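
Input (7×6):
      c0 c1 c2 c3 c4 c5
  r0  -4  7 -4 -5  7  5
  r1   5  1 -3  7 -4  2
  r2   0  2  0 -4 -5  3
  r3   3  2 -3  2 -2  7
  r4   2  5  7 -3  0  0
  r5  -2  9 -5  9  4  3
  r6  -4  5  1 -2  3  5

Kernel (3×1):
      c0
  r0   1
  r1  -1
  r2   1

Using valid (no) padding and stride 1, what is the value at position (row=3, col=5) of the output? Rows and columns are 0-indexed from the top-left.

10

The receptive field on the input at this output position is [7 / 0 / 3]. Elementwise product with the kernel and sum: 7·1 + 0·-1 + 3·1.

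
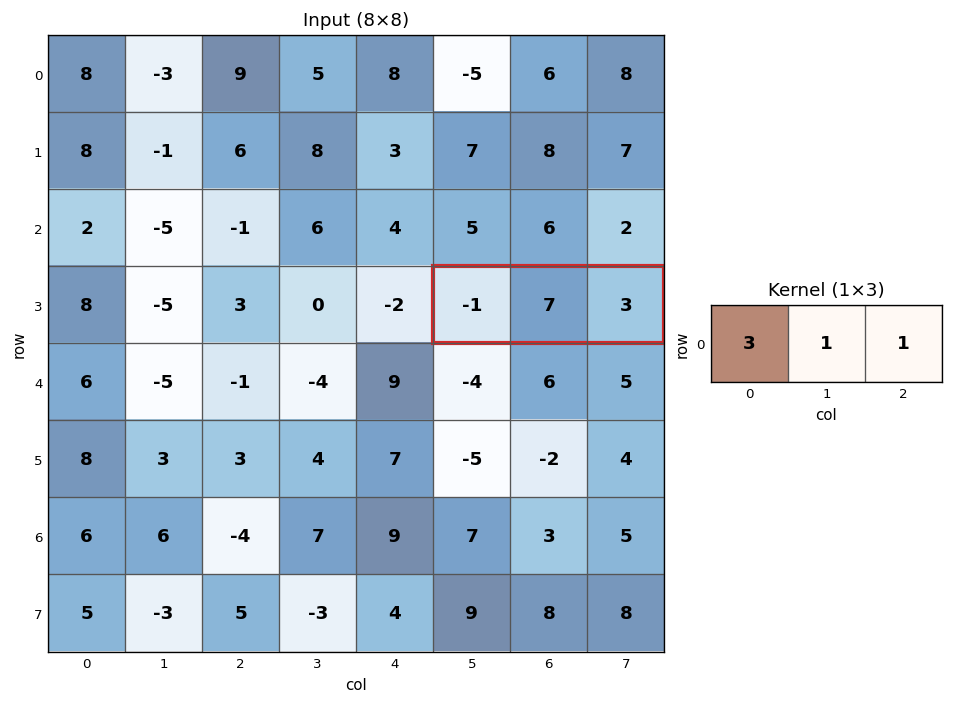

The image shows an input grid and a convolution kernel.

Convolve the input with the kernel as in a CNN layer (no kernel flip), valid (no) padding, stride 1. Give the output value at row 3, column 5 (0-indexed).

The receptive field on the input at this output position is [-1 7 3]. Elementwise product with the kernel and sum: -1·3 + 7·1 + 3·1.

7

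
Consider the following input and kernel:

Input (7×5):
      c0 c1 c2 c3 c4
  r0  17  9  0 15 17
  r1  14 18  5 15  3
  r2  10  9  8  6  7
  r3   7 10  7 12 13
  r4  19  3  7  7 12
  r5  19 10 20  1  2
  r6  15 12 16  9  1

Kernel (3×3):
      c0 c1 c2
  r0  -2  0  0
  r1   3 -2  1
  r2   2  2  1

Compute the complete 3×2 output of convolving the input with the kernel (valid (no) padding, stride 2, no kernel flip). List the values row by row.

Output[0,0]: The receptive field on the input at this output position is [17 9 0 / 14 18 5 / 10 9 8]. Elementwise product with the kernel and sum: 17·-2 + 14·3 + 18·-2 + 5·1 + 10·2 + 9·2 + 8·1.
Output[0,1]: The receptive field on the input at this output position is [0 15 17 / 5 15 3 / 8 6 7]. Elementwise product with the kernel and sum: 0·-2 + 5·3 + 15·-2 + 3·1 + 8·2 + 6·2 + 7·1.

23 23
39 34
89 97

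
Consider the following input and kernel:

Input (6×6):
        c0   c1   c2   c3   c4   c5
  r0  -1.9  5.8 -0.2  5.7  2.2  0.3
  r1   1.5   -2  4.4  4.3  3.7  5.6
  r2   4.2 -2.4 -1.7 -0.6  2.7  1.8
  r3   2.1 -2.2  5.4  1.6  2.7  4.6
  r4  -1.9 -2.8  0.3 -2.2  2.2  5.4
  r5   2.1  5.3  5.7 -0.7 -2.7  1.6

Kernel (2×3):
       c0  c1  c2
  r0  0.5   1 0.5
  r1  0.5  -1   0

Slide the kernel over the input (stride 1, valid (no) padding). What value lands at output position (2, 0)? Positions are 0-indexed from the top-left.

2.1

The receptive field on the input at this output position is [4.2 -2.4 -1.7 / 2.1 -2.2 5.4]. Elementwise product with the kernel and sum: 4.2·0.5 + -2.4·1 + -1.7·0.5 + 2.1·0.5 + -2.2·-1.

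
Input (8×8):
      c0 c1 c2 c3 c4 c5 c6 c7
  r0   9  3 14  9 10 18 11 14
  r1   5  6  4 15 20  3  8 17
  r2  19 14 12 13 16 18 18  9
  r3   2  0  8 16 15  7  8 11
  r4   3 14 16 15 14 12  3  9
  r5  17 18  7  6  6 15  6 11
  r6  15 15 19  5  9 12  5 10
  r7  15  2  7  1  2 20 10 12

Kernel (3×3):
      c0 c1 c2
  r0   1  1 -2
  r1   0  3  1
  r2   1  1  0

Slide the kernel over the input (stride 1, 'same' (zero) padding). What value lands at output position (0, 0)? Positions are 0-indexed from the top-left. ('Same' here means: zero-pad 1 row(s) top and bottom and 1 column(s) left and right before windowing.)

The receptive field on the zero-padded input at this output position is [0 0 0 / 0 9 3 / 0 5 6]. Elementwise product with the kernel and sum: 0·1 + 0·1 + 0·-2 + 9·3 + 3·1 + 0·1 + 5·1.

35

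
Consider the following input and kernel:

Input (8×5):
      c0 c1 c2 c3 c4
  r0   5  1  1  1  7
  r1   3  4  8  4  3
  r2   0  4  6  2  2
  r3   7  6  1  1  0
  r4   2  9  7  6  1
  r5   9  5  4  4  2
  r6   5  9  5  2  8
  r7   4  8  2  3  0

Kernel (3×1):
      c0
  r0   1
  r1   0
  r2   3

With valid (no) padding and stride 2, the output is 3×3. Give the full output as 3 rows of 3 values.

Output[0,0]: The receptive field on the input at this output position is [5 / 3 / 0]. Elementwise product with the kernel and sum: 5·1 + 0·3.
Output[0,1]: The receptive field on the input at this output position is [1 / 8 / 6]. Elementwise product with the kernel and sum: 1·1 + 6·3.

5 19 13
6 27 5
17 22 25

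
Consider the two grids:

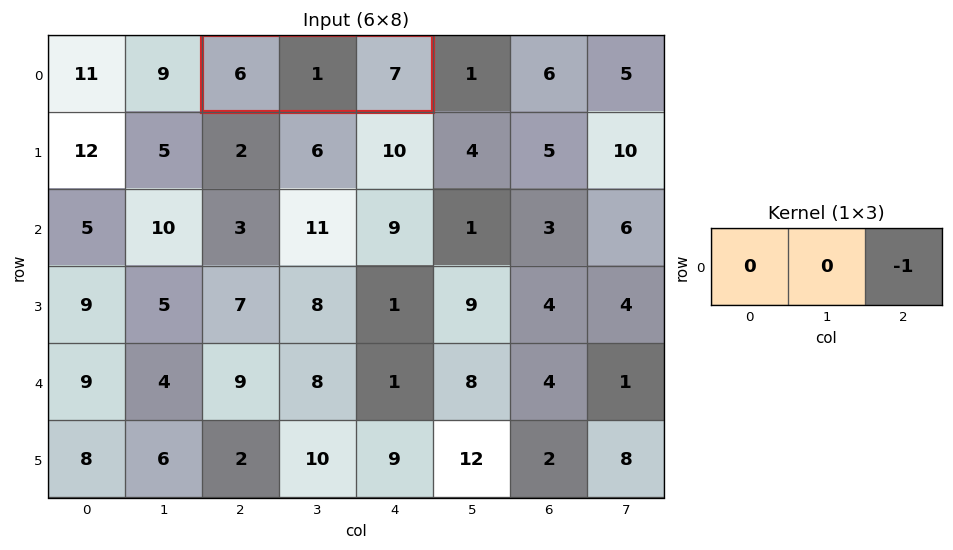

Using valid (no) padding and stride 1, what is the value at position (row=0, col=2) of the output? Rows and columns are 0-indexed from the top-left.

The receptive field on the input at this output position is [6 1 7]. Elementwise product with the kernel and sum: 7·-1.

-7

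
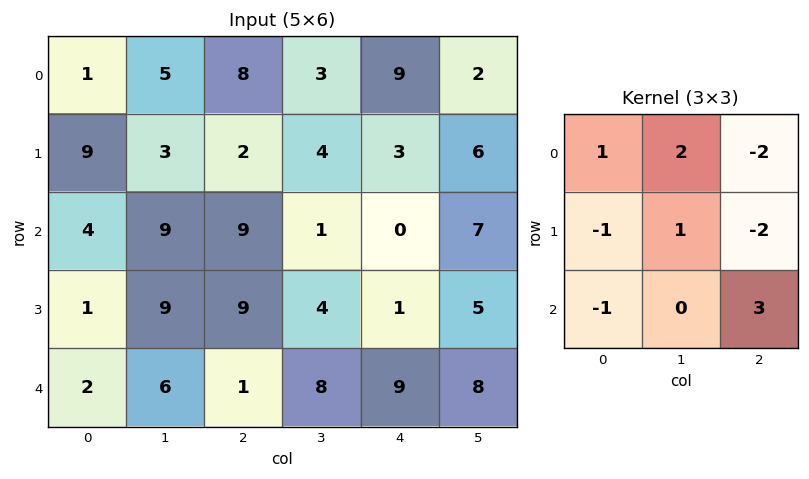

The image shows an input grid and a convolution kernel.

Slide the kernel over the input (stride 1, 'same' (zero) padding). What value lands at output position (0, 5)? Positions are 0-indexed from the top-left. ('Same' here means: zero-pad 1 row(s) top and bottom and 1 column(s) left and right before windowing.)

-10

The receptive field on the zero-padded input at this output position is [0 0 0 / 9 2 0 / 3 6 0]. Elementwise product with the kernel and sum: 0·1 + 0·2 + 0·-2 + 9·-1 + 2·1 + 0·-2 + 3·-1 + 0·3.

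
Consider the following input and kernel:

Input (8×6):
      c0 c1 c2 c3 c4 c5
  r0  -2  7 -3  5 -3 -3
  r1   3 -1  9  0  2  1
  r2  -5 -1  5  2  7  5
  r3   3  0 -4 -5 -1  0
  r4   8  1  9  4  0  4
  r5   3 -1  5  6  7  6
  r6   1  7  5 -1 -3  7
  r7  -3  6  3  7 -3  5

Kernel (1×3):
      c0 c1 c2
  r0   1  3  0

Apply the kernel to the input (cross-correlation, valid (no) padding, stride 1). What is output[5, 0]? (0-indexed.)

The receptive field on the input at this output position is [3 -1 5]. Elementwise product with the kernel and sum: 3·1 + -1·3.

0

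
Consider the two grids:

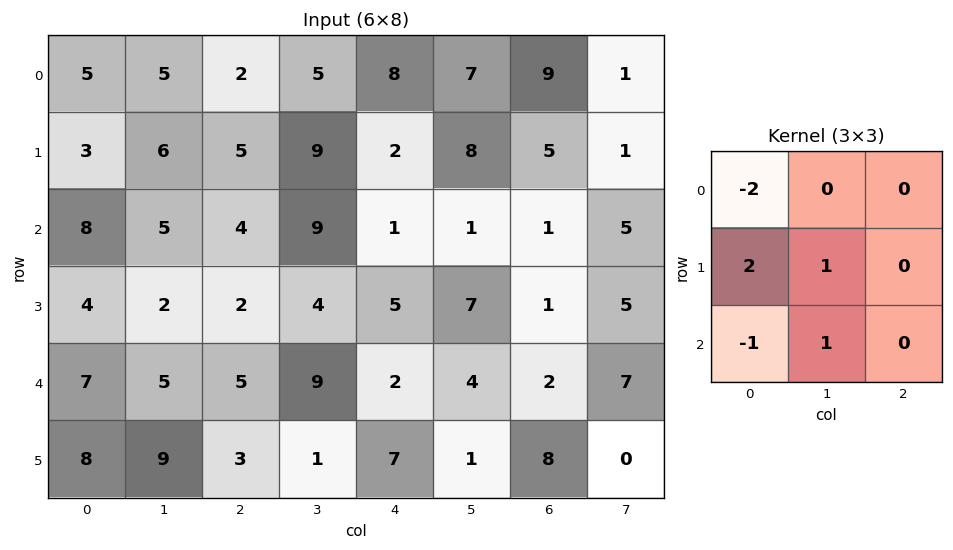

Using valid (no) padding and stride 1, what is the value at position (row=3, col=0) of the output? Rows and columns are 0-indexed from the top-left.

12

The receptive field on the input at this output position is [4 2 2 / 7 5 5 / 8 9 3]. Elementwise product with the kernel and sum: 4·-2 + 7·2 + 5·1 + 8·-1 + 9·1.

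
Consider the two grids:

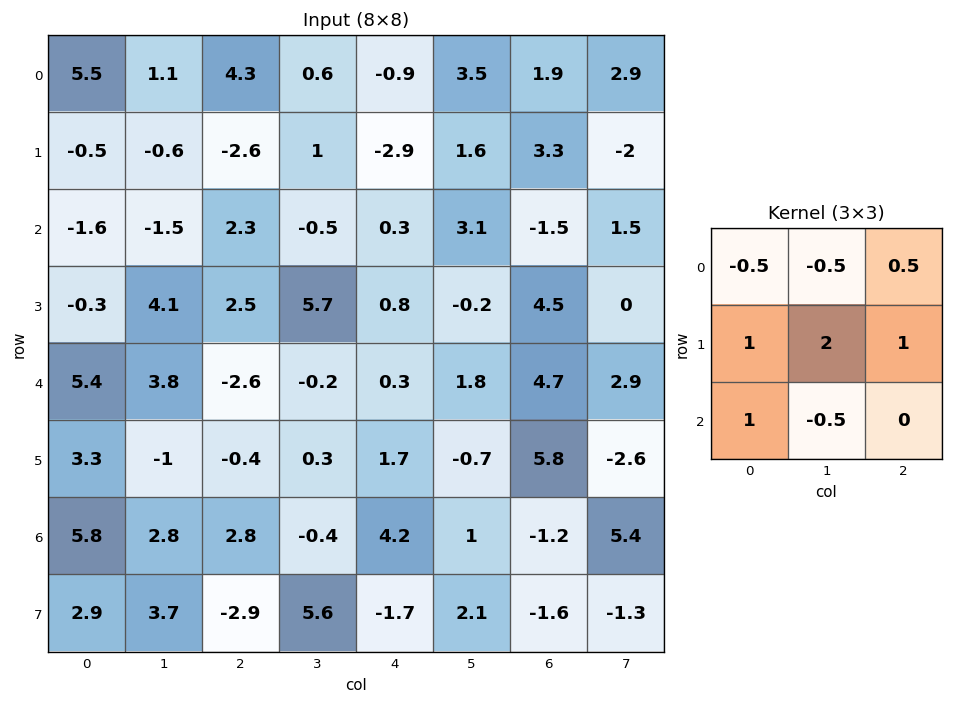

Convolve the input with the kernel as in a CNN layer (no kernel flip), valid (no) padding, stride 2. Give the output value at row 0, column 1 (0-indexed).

The receptive field on the input at this output position is [4.3 0.6 -0.9 / -2.6 1 -2.9 / 2.3 -0.5 0.3]. Elementwise product with the kernel and sum: 4.3·-0.5 + 0.6·-0.5 + -0.9·0.5 + -2.6·1 + 1·2 + -2.9·1 + 2.3·1 + -0.5·-0.5.

-3.85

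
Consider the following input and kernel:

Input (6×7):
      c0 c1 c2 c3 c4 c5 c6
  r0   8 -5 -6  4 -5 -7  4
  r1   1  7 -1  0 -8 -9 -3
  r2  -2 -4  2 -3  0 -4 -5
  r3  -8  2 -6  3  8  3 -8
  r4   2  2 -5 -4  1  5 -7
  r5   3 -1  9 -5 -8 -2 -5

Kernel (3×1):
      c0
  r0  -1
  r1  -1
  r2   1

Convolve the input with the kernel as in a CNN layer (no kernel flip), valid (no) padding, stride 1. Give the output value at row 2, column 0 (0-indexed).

12

The receptive field on the input at this output position is [-2 / -8 / 2]. Elementwise product with the kernel and sum: -2·-1 + -8·-1 + 2·1.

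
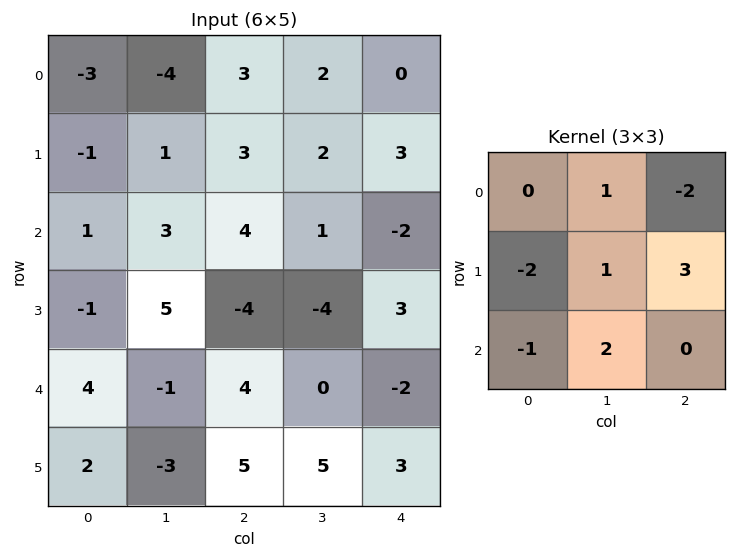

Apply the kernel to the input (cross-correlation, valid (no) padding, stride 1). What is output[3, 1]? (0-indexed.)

23

The receptive field on the input at this output position is [5 -4 -4 / -1 4 0 / -3 5 5]. Elementwise product with the kernel and sum: -4·1 + -4·-2 + -1·-2 + 4·1 + 0·3 + -3·-1 + 5·2.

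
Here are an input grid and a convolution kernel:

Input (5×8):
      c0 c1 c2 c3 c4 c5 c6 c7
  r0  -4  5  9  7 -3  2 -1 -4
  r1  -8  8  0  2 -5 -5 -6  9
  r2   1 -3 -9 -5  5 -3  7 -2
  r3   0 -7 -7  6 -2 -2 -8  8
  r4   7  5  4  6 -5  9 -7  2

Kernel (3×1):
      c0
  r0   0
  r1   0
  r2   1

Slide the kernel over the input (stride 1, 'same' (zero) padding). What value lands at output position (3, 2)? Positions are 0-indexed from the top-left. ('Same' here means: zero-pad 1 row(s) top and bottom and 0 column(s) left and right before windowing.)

The receptive field on the zero-padded input at this output position is [-9 / -7 / 4]. Elementwise product with the kernel and sum: 4·1.

4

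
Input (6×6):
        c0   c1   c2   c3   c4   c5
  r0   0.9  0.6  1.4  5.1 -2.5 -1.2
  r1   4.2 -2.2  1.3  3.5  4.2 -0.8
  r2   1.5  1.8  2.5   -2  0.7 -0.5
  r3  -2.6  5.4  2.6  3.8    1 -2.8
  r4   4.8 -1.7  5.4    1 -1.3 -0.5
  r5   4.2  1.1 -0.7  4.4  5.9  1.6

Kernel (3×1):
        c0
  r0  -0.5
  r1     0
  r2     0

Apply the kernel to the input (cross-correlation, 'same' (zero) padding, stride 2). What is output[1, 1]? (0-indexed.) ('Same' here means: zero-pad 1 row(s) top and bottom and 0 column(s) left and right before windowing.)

-0.65

The receptive field on the zero-padded input at this output position is [1.3 / 2.5 / 2.6]. Elementwise product with the kernel and sum: 1.3·-0.5.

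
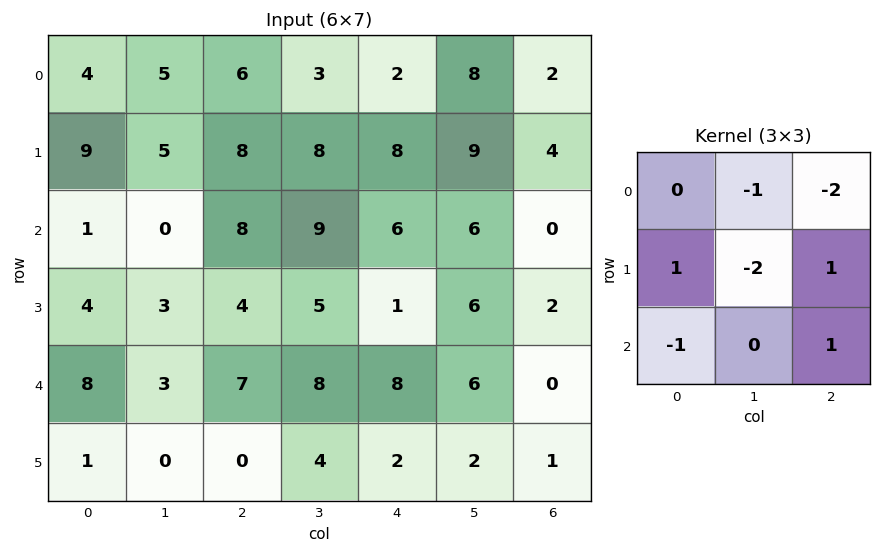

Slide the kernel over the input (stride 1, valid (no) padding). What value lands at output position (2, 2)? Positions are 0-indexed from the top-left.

-25

The receptive field on the input at this output position is [8 9 6 / 4 5 1 / 7 8 8]. Elementwise product with the kernel and sum: 9·-1 + 6·-2 + 4·1 + 5·-2 + 1·1 + 7·-1 + 8·1.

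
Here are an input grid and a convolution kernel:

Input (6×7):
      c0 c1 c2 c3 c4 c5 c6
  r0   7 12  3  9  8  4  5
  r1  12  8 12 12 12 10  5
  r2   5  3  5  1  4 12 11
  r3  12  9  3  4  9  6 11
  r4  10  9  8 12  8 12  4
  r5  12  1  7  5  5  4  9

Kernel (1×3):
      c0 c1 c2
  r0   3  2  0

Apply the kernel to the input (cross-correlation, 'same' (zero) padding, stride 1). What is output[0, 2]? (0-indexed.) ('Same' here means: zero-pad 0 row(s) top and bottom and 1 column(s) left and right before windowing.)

42

The receptive field on the zero-padded input at this output position is [12 3 9]. Elementwise product with the kernel and sum: 12·3 + 3·2.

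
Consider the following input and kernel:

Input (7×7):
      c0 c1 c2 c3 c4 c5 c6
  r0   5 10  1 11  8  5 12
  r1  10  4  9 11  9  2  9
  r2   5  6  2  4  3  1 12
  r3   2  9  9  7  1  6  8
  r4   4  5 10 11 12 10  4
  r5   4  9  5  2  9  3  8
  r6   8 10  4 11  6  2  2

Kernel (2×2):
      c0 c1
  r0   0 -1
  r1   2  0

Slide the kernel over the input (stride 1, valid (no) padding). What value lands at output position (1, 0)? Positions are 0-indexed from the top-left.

6

The receptive field on the input at this output position is [10 4 / 5 6]. Elementwise product with the kernel and sum: 4·-1 + 5·2.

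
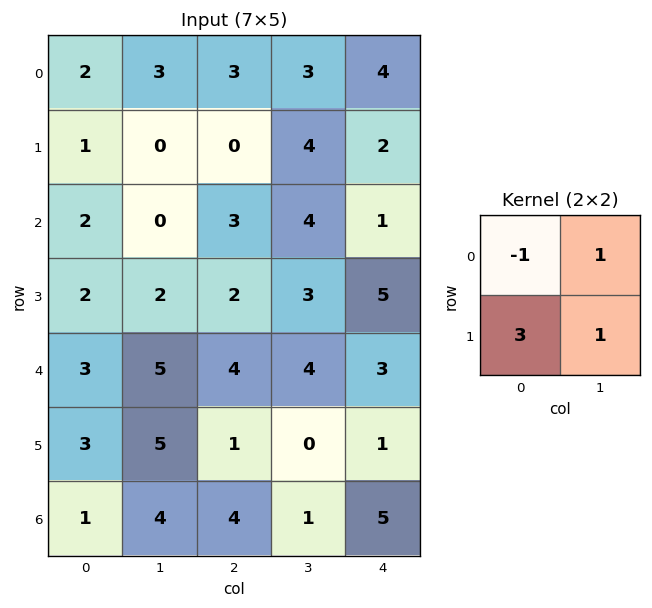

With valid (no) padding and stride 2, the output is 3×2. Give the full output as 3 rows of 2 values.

Output[0,0]: The receptive field on the input at this output position is [2 3 / 1 0]. Elementwise product with the kernel and sum: 2·-1 + 3·1 + 1·3 + 0·1.
Output[0,1]: The receptive field on the input at this output position is [3 3 / 0 4]. Elementwise product with the kernel and sum: 3·-1 + 3·1 + 0·3 + 4·1.

4 4
6 10
16 3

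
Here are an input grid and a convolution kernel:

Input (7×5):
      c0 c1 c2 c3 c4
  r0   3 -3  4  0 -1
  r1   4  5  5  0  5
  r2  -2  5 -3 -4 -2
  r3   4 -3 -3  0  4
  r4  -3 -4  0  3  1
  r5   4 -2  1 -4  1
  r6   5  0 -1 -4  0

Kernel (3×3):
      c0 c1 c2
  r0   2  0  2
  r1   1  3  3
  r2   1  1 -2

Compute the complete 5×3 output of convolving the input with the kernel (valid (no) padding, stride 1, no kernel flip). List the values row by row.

57 24 23
29 -12 -12
-31 -20 0
-13 6 9
2 -6 -11

Output[0,0]: The receptive field on the input at this output position is [3 -3 4 / 4 5 5 / -2 5 -3]. Elementwise product with the kernel and sum: 3·2 + 4·2 + 4·1 + 5·3 + 5·3 + -2·1 + 5·1 + -3·-2.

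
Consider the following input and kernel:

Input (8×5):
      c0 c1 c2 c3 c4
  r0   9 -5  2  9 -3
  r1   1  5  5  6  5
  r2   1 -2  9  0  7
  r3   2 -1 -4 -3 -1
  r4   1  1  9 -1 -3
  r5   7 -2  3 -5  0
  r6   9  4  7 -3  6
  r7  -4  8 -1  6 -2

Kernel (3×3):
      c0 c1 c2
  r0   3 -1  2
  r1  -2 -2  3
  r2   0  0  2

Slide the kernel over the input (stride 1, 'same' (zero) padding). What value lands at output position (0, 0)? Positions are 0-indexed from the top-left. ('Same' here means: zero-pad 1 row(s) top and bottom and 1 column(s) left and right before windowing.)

-23

The receptive field on the zero-padded input at this output position is [0 0 0 / 0 9 -5 / 0 1 5]. Elementwise product with the kernel and sum: 0·3 + 0·-1 + 0·2 + 0·-2 + 9·-2 + -5·3 + 5·2.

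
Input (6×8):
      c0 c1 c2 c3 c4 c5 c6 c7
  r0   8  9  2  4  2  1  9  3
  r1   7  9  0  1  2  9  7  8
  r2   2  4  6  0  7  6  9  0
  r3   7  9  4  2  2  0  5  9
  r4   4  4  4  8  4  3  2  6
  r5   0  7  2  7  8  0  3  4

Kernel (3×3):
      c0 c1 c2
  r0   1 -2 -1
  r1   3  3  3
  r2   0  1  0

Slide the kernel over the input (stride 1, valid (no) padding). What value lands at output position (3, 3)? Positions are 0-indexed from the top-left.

51

The receptive field on the input at this output position is [2 2 0 / 8 4 3 / 7 8 0]. Elementwise product with the kernel and sum: 2·1 + 2·-2 + 0·-1 + 8·3 + 4·3 + 3·3 + 8·1.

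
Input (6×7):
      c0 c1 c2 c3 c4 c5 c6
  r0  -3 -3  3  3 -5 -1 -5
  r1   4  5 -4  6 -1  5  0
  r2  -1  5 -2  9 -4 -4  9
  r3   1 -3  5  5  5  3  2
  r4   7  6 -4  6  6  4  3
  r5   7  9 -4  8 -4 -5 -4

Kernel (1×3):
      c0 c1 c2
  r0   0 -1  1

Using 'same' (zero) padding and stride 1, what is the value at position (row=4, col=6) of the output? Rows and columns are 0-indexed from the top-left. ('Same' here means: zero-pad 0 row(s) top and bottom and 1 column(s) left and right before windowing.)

The receptive field on the zero-padded input at this output position is [4 3 0]. Elementwise product with the kernel and sum: 3·-1 + 0·1.

-3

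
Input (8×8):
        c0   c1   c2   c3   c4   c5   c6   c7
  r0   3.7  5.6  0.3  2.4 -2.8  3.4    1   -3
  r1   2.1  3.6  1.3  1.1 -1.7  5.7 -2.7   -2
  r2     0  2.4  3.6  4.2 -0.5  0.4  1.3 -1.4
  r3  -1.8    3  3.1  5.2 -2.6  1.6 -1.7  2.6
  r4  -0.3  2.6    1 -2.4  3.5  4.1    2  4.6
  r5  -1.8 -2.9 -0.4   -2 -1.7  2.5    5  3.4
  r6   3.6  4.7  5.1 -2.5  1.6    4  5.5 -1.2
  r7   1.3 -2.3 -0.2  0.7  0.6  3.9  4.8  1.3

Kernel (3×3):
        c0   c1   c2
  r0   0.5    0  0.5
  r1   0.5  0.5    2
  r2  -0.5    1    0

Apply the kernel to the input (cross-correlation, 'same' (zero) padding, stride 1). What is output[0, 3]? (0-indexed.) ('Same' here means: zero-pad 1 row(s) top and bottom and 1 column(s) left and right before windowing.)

-3.8

The receptive field on the zero-padded input at this output position is [0 0 0 / 0.3 2.4 -2.8 / 1.3 1.1 -1.7]. Elementwise product with the kernel and sum: 0·0.5 + 0·0.5 + 0.3·0.5 + 2.4·0.5 + -2.8·2 + 1.3·-0.5 + 1.1·1.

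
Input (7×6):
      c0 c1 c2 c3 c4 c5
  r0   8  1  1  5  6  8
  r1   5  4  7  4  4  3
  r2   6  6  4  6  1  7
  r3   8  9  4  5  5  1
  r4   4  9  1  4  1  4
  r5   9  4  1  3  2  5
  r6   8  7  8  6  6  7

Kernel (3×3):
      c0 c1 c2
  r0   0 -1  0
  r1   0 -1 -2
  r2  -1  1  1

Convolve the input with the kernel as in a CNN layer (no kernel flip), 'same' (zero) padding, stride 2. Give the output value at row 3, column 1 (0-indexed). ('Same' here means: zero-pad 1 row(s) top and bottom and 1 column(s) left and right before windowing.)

The receptive field on the zero-padded input at this output position is [4 1 3 / 7 8 6 / 0 0 0]. Elementwise product with the kernel and sum: 1·-1 + 8·-1 + 6·-2 + 0·-1 + 0·1 + 0·1.

-21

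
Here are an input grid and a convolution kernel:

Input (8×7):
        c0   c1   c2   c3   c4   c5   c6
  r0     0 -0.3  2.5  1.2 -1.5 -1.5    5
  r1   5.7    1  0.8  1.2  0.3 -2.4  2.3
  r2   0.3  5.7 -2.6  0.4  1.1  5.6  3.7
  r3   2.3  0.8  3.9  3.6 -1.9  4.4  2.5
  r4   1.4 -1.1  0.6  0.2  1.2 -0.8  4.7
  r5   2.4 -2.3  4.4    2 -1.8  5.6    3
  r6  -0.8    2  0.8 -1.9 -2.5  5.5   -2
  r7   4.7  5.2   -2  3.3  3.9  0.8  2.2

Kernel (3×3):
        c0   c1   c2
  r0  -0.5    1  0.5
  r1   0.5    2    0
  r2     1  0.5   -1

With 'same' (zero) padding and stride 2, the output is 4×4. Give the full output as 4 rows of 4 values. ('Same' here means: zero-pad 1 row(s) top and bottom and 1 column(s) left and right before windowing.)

1.85 5.05 1.35 8
7.15 -2.3 -0.85 19.35
9 3.85 -3.5 16.4
-3.2 10.05 -1.5 0.85

Output[0,0]: The receptive field on the zero-padded input at this output position is [0 0 0 / 0 0 -0.3 / 0 5.7 1]. Elementwise product with the kernel and sum: 0·-0.5 + 0·1 + 0·0.5 + 0·0.5 + 0·2 + 0·1 + 5.7·0.5 + 1·-1.
Output[0,1]: The receptive field on the zero-padded input at this output position is [0 0 0 / -0.3 2.5 1.2 / 1 0.8 1.2]. Elementwise product with the kernel and sum: 0·-0.5 + 0·1 + 0·0.5 + -0.3·0.5 + 2.5·2 + 1·1 + 0.8·0.5 + 1.2·-1.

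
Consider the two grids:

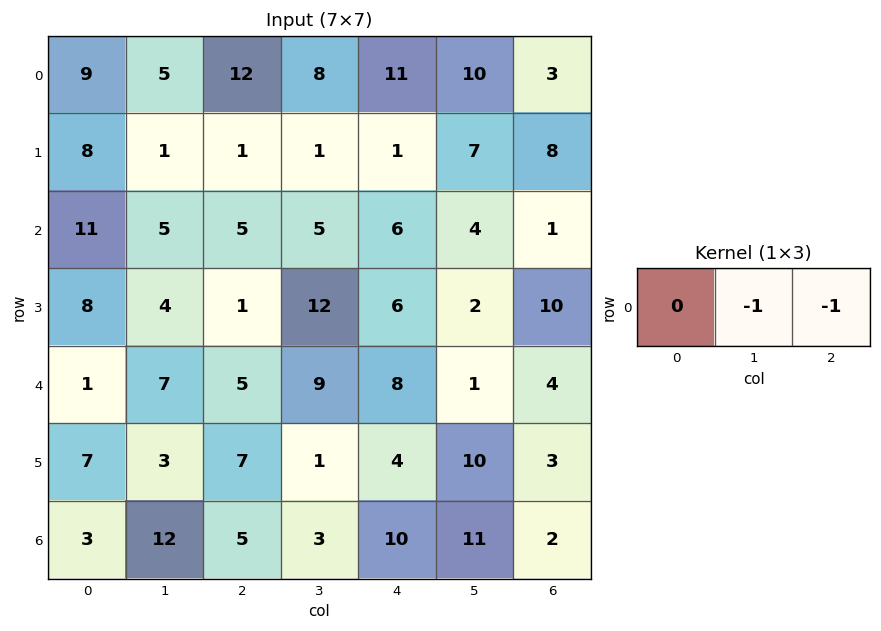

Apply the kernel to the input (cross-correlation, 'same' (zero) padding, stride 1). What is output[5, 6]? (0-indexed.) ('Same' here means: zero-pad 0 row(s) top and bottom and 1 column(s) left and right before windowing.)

The receptive field on the zero-padded input at this output position is [10 3 0]. Elementwise product with the kernel and sum: 3·-1 + 0·-1.

-3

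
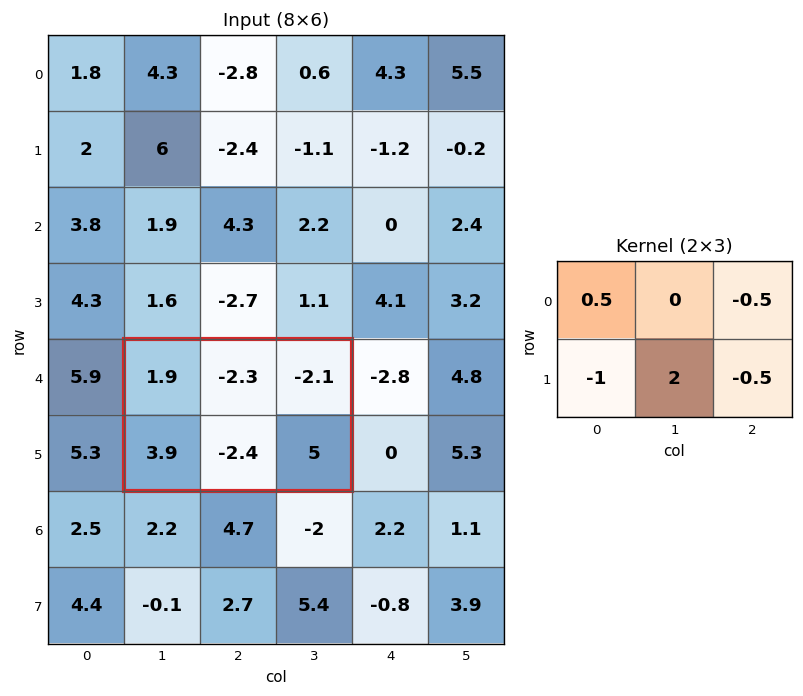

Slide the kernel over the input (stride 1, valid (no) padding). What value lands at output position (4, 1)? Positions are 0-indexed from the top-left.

-9.2

The receptive field on the input at this output position is [1.9 -2.3 -2.1 / 3.9 -2.4 5]. Elementwise product with the kernel and sum: 1.9·0.5 + -2.1·-0.5 + 3.9·-1 + -2.4·2 + 5·-0.5.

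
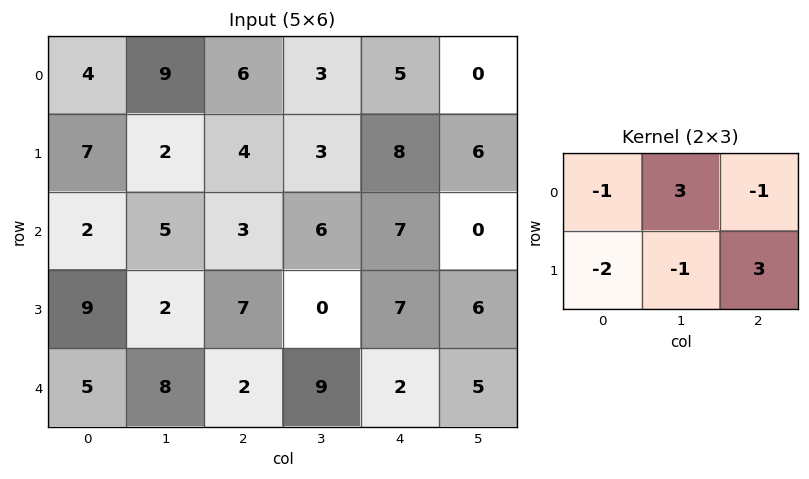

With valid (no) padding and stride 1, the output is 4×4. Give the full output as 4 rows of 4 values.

13 7 11 16
-5 12 6 -4
11 -13 15 26
-22 28 -21 10

Output[0,0]: The receptive field on the input at this output position is [4 9 6 / 7 2 4]. Elementwise product with the kernel and sum: 4·-1 + 9·3 + 6·-1 + 7·-2 + 2·-1 + 4·3.
Output[0,1]: The receptive field on the input at this output position is [9 6 3 / 2 4 3]. Elementwise product with the kernel and sum: 9·-1 + 6·3 + 3·-1 + 2·-2 + 4·-1 + 3·3.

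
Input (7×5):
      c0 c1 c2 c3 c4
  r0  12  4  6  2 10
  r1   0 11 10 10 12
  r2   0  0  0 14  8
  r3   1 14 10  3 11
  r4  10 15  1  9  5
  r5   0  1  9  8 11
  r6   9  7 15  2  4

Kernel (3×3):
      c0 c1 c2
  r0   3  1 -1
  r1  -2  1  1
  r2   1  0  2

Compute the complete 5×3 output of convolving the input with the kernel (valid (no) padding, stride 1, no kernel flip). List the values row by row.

55 42 28
22 67 82
34 4 11
21 46 65
93 63 31

Output[0,0]: The receptive field on the input at this output position is [12 4 6 / 0 11 10 / 0 0 0]. Elementwise product with the kernel and sum: 12·3 + 4·1 + 6·-1 + 0·-2 + 11·1 + 10·1 + 0·1 + 0·2.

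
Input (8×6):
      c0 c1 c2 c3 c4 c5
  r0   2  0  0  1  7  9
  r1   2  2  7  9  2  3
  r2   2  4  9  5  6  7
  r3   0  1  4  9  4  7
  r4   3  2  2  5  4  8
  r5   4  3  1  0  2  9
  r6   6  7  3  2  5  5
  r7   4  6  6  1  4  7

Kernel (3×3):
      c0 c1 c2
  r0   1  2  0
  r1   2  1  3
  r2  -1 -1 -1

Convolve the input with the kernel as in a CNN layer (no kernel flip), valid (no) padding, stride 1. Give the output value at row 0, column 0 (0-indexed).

14

The receptive field on the input at this output position is [2 0 0 / 2 2 7 / 2 4 9]. Elementwise product with the kernel and sum: 2·1 + 0·2 + 2·2 + 2·1 + 7·3 + 2·-1 + 4·-1 + 9·-1.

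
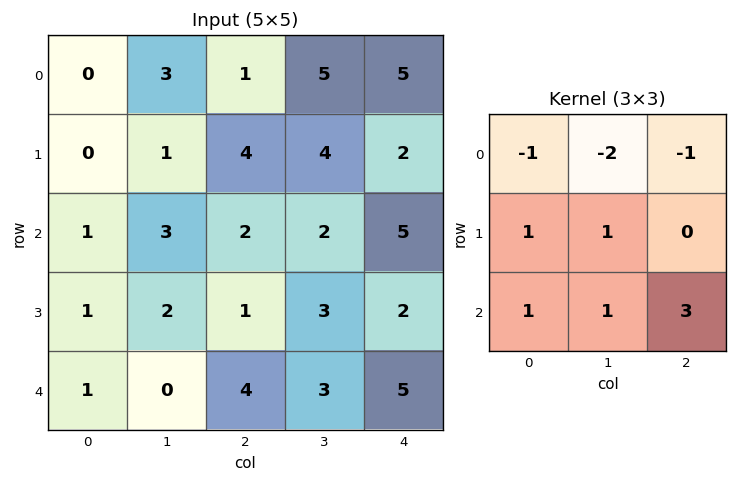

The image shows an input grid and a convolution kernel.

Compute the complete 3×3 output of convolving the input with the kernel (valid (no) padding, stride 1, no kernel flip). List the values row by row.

4 6 11
4 4 0
7 7 15

Output[0,0]: The receptive field on the input at this output position is [0 3 1 / 0 1 4 / 1 3 2]. Elementwise product with the kernel and sum: 0·-1 + 3·-2 + 1·-1 + 0·1 + 1·1 + 1·1 + 3·1 + 2·3.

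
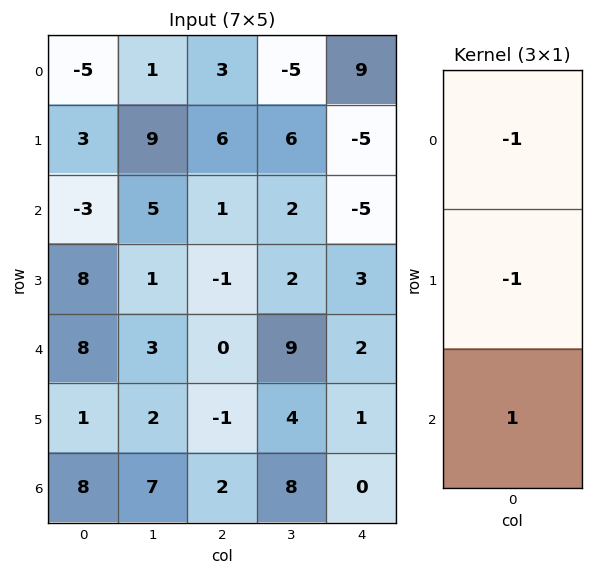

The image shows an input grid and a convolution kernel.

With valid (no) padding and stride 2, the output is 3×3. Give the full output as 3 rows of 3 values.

Output[0,0]: The receptive field on the input at this output position is [-5 / 3 / -3]. Elementwise product with the kernel and sum: -5·-1 + 3·-1 + -3·1.

-1 -8 -9
3 0 4
-1 3 -3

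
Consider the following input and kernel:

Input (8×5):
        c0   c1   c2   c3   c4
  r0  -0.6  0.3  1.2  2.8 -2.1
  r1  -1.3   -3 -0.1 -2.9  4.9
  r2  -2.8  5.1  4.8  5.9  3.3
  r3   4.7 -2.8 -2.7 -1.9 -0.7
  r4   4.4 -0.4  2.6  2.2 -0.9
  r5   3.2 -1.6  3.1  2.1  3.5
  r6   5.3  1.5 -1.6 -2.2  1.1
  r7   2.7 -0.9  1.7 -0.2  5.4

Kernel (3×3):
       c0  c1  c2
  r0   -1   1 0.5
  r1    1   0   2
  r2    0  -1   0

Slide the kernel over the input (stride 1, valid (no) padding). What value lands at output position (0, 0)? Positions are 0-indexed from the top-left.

The receptive field on the input at this output position is [-0.6 0.3 1.2 / -1.3 -3 -0.1 / -2.8 5.1 4.8]. Elementwise product with the kernel and sum: -0.6·-1 + 0.3·1 + 1.2·0.5 + -1.3·1 + -0.1·2 + 5.1·-1.

-5.1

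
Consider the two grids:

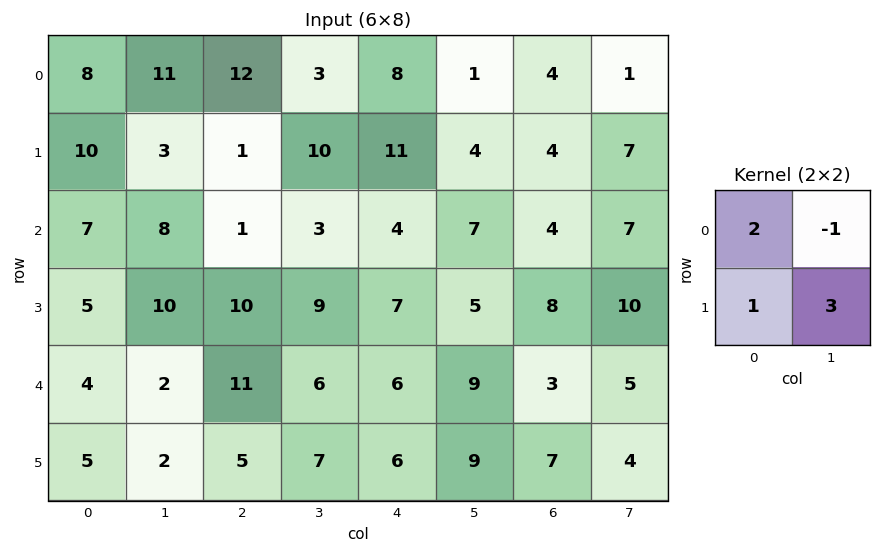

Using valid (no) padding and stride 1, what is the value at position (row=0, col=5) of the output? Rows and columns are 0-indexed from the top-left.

14

The receptive field on the input at this output position is [1 4 / 4 4]. Elementwise product with the kernel and sum: 1·2 + 4·-1 + 4·1 + 4·3.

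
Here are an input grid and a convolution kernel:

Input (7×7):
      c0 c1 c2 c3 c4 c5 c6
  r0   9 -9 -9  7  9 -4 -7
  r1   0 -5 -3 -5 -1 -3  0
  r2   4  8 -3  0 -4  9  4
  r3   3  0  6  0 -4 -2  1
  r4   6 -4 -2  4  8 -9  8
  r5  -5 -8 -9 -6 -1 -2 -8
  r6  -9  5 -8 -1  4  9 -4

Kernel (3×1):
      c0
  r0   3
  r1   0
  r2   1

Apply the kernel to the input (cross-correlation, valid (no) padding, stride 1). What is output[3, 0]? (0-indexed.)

4

The receptive field on the input at this output position is [3 / 6 / -5]. Elementwise product with the kernel and sum: 3·3 + -5·1.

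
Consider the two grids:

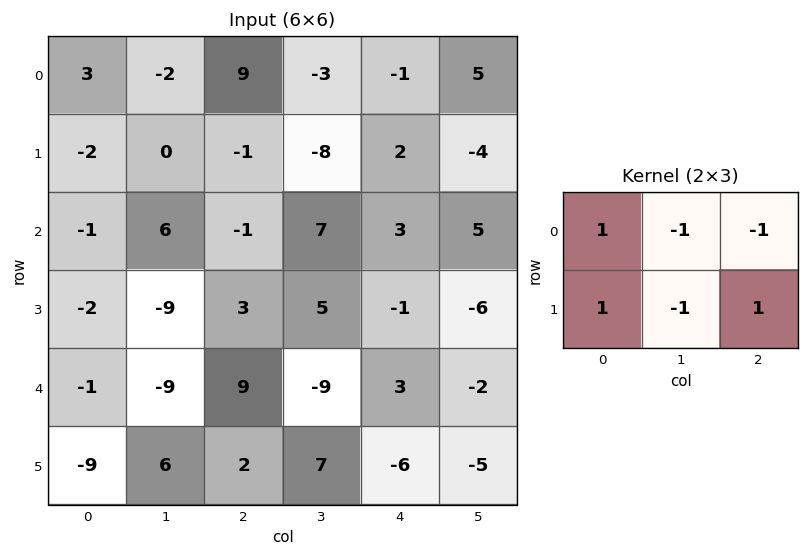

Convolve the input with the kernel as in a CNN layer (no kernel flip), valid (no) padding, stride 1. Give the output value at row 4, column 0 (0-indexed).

The receptive field on the input at this output position is [-1 -9 9 / -9 6 2]. Elementwise product with the kernel and sum: -1·1 + -9·-1 + 9·-1 + -9·1 + 6·-1 + 2·1.

-14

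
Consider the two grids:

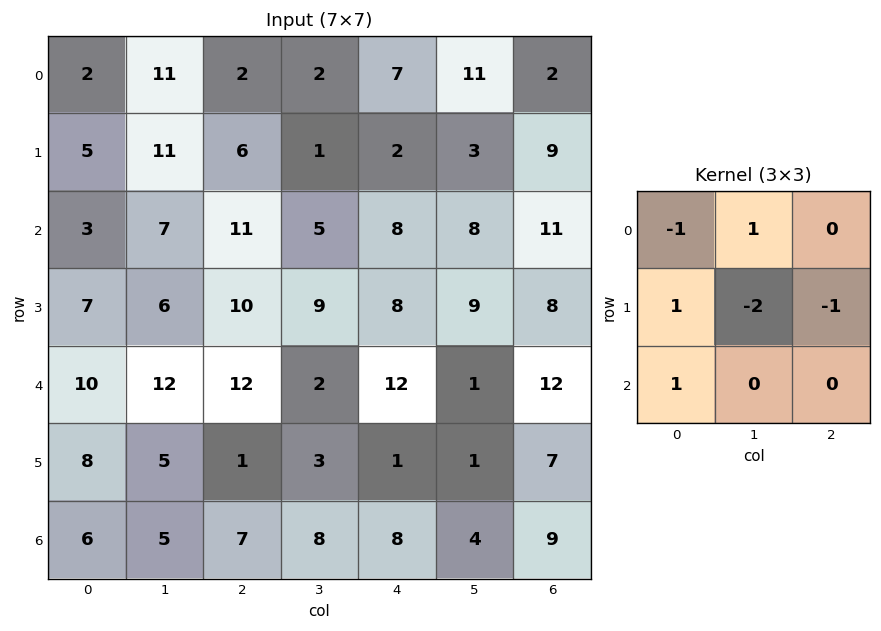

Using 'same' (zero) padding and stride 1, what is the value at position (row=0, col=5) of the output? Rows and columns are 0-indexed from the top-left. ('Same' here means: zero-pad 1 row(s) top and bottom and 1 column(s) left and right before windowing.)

The receptive field on the zero-padded input at this output position is [0 0 0 / 7 11 2 / 2 3 9]. Elementwise product with the kernel and sum: 0·-1 + 0·1 + 7·1 + 11·-2 + 2·-1 + 2·1.

-15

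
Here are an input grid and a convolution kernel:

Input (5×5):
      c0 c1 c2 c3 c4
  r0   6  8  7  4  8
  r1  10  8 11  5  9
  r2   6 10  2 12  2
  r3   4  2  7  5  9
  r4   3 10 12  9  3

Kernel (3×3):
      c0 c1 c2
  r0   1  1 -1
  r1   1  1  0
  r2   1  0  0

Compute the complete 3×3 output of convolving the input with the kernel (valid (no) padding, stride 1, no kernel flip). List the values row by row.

31 40 21
27 28 28
23 19 36

Output[0,0]: The receptive field on the input at this output position is [6 8 7 / 10 8 11 / 6 10 2]. Elementwise product with the kernel and sum: 6·1 + 8·1 + 7·-1 + 10·1 + 8·1 + 6·1.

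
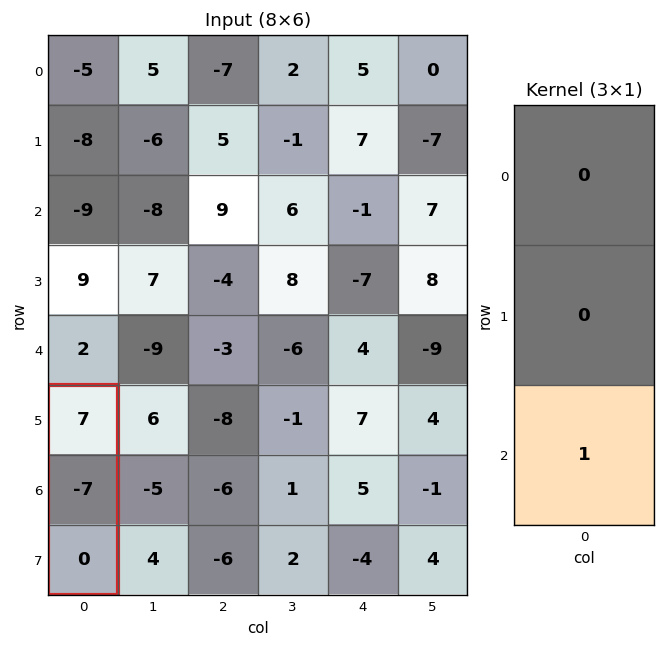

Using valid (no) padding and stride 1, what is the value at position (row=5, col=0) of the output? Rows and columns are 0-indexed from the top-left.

0

The receptive field on the input at this output position is [7 / -7 / 0]. Elementwise product with the kernel and sum: 0·1.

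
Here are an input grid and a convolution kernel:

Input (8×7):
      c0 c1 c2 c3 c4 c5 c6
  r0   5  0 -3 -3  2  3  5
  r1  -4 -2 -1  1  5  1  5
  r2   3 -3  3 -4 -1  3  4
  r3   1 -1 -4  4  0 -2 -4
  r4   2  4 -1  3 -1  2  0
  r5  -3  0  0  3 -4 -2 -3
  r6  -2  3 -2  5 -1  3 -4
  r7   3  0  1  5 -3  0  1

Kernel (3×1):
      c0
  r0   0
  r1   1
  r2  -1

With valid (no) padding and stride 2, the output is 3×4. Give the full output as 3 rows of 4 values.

-7 -4 6 1
-1 -3 1 -4
-1 2 -3 1

Output[0,0]: The receptive field on the input at this output position is [5 / -4 / 3]. Elementwise product with the kernel and sum: -4·1 + 3·-1.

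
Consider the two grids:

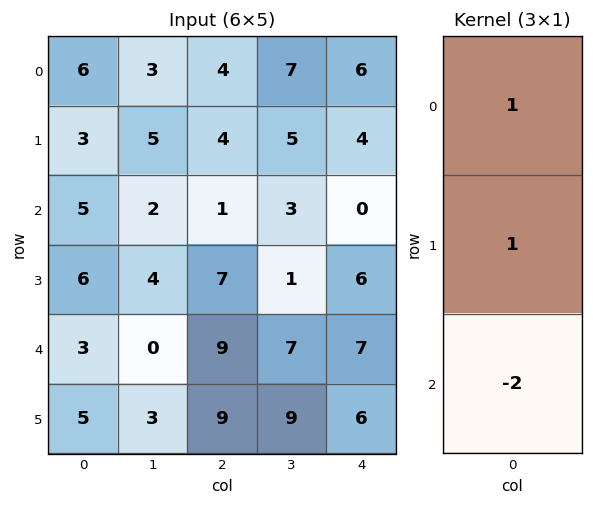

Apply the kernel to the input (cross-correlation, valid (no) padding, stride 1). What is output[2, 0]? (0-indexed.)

The receptive field on the input at this output position is [5 / 6 / 3]. Elementwise product with the kernel and sum: 5·1 + 6·1 + 3·-2.

5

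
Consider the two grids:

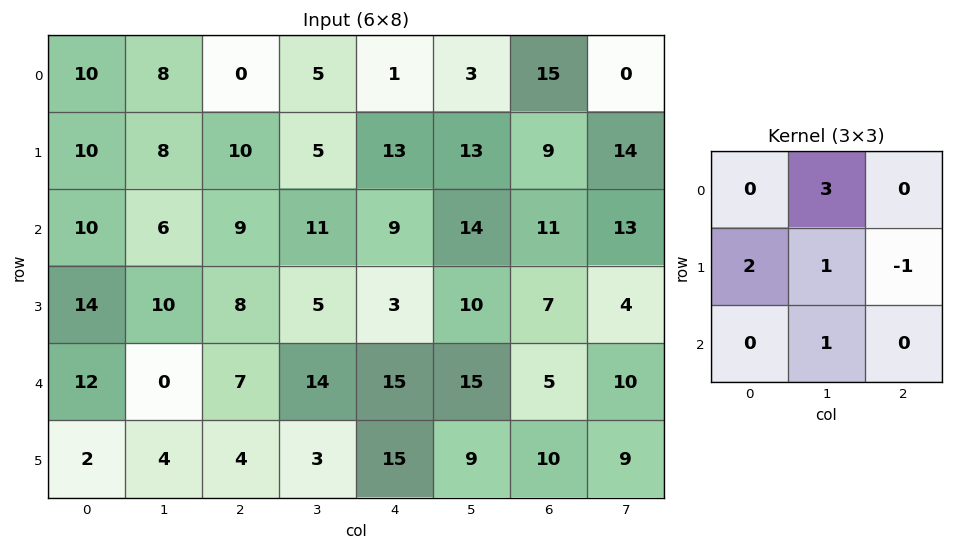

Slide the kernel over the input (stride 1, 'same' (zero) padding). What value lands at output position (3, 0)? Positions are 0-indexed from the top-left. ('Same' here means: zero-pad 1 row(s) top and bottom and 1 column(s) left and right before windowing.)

The receptive field on the zero-padded input at this output position is [0 10 6 / 0 14 10 / 0 12 0]. Elementwise product with the kernel and sum: 10·3 + 0·2 + 14·1 + 10·-1 + 12·1.

46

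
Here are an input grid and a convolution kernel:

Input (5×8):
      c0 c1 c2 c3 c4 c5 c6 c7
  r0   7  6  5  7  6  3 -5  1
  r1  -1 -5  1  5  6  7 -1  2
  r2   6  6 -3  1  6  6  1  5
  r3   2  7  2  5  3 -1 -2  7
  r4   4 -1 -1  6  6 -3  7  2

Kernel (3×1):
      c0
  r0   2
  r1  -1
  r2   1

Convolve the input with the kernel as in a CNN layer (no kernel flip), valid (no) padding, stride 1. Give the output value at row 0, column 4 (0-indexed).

12

The receptive field on the input at this output position is [6 / 6 / 6]. Elementwise product with the kernel and sum: 6·2 + 6·-1 + 6·1.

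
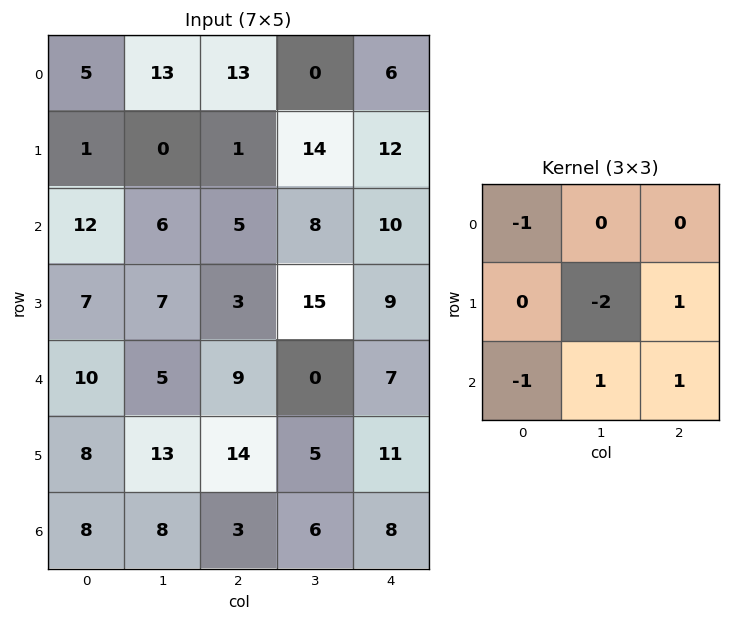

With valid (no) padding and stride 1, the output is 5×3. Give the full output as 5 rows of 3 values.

Output[0,0]: The receptive field on the input at this output position is [5 13 13 / 1 0 1 / 12 6 5]. Elementwise product with the kernel and sum: 5·-1 + 0·-2 + 1·1 + 12·-1 + 6·1 + 5·1.

-5 6 -16
-5 9 14
-19 7 -28
11 -19 6
-19 -27 3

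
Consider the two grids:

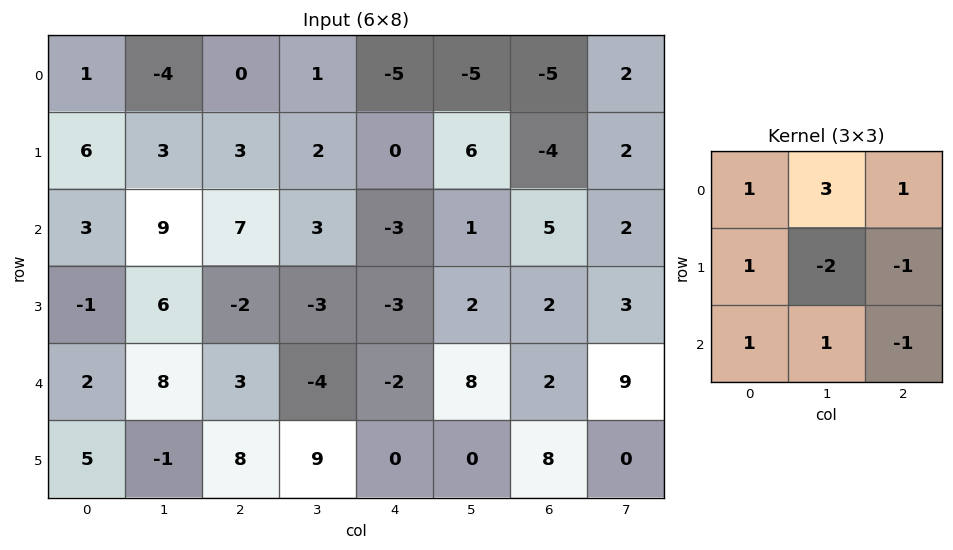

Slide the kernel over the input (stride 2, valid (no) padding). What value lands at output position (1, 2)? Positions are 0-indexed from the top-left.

0

The receptive field on the input at this output position is [-3 1 5 / -3 2 2 / -2 8 2]. Elementwise product with the kernel and sum: -3·1 + 1·3 + 5·1 + -3·1 + 2·-2 + 2·-1 + -2·1 + 8·1 + 2·-1.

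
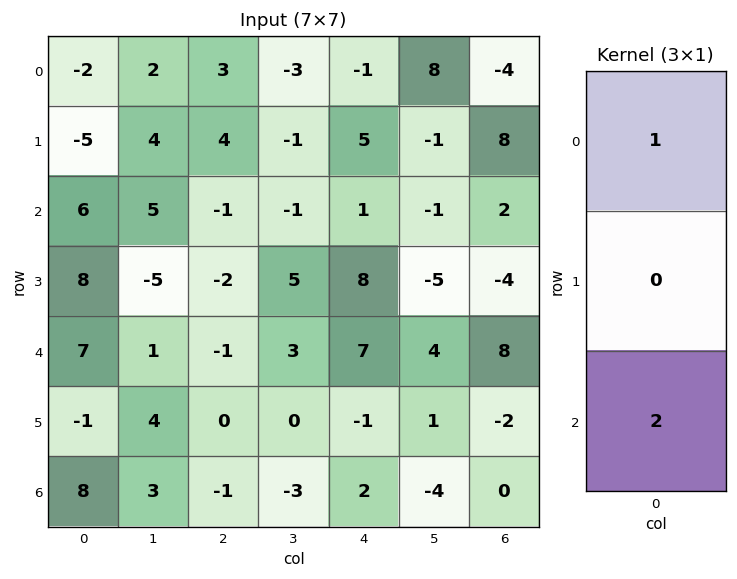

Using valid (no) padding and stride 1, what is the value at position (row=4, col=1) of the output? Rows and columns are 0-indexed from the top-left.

7

The receptive field on the input at this output position is [1 / 4 / 3]. Elementwise product with the kernel and sum: 1·1 + 3·2.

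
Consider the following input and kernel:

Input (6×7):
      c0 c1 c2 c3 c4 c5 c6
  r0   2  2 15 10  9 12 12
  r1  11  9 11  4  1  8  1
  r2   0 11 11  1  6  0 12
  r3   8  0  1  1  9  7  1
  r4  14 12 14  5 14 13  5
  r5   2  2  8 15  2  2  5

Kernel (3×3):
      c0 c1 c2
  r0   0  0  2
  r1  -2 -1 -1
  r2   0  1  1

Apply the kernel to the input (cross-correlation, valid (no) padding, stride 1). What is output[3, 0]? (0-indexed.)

-42

The receptive field on the input at this output position is [8 0 1 / 14 12 14 / 2 2 8]. Elementwise product with the kernel and sum: 1·2 + 14·-2 + 12·-1 + 14·-1 + 2·1 + 8·1.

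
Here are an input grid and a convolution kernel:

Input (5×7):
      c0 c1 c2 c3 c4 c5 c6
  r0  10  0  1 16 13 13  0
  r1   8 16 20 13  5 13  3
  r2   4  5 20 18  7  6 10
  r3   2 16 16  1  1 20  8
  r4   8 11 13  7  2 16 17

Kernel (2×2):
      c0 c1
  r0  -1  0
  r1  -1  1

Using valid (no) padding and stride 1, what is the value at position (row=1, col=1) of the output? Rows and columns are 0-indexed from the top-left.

The receptive field on the input at this output position is [16 20 / 5 20]. Elementwise product with the kernel and sum: 16·-1 + 5·-1 + 20·1.

-1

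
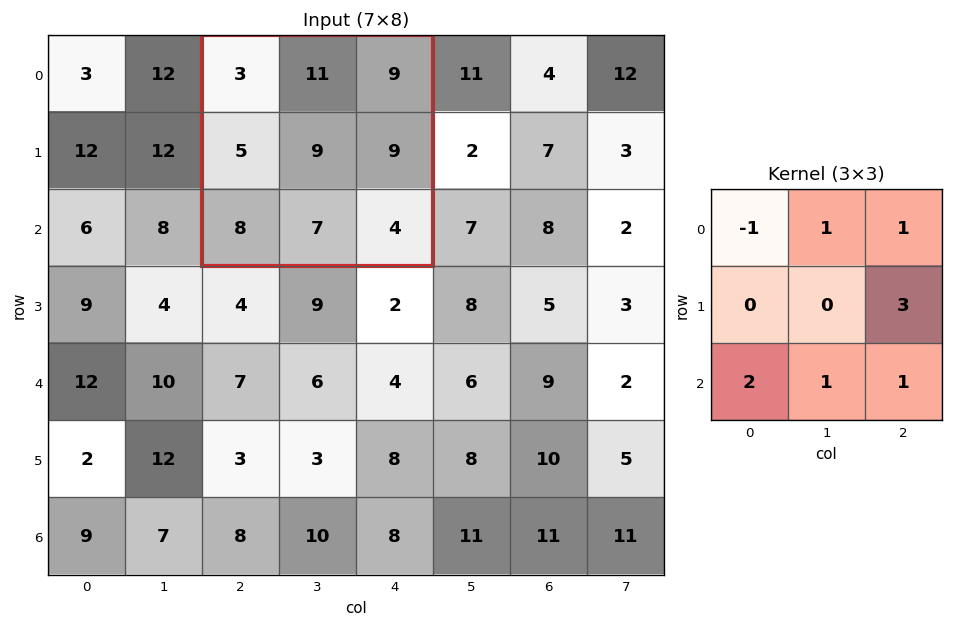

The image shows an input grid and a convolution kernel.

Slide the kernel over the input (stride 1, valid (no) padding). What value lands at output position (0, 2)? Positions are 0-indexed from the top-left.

71

The receptive field on the input at this output position is [3 11 9 / 5 9 9 / 8 7 4]. Elementwise product with the kernel and sum: 3·-1 + 11·1 + 9·1 + 9·3 + 8·2 + 7·1 + 4·1.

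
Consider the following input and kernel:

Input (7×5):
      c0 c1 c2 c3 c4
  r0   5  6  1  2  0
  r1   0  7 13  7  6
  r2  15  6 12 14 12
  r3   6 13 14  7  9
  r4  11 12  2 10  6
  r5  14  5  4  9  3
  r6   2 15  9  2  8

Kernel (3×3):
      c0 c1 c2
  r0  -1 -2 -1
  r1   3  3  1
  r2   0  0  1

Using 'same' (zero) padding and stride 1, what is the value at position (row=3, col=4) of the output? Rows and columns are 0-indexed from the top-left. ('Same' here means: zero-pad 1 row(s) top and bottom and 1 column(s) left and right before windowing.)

10

The receptive field on the zero-padded input at this output position is [14 12 0 / 7 9 0 / 10 6 0]. Elementwise product with the kernel and sum: 14·-1 + 12·-2 + 0·-1 + 7·3 + 9·3 + 0·1 + 0·1.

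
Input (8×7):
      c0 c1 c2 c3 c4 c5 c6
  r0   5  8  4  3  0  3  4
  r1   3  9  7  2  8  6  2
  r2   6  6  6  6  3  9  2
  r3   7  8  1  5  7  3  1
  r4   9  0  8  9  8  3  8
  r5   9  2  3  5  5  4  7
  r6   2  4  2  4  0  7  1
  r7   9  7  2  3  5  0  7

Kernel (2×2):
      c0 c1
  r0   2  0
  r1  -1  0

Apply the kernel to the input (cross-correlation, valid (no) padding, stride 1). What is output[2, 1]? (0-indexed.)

The receptive field on the input at this output position is [6 6 / 8 1]. Elementwise product with the kernel and sum: 6·2 + 8·-1.

4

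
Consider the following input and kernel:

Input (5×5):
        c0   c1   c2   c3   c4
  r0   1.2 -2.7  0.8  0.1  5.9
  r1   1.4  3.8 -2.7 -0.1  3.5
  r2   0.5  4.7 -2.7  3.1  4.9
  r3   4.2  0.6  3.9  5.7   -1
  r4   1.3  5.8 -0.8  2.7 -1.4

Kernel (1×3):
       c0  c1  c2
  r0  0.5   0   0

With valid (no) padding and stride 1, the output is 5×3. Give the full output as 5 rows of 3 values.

0.6 -1.35 0.4
0.7 1.9 -1.35
0.25 2.35 -1.35
2.1 0.3 1.95
0.65 2.9 -0.4

Output[0,0]: The receptive field on the input at this output position is [1.2 -2.7 0.8]. Elementwise product with the kernel and sum: 1.2·0.5.
Output[0,1]: The receptive field on the input at this output position is [-2.7 0.8 0.1]. Elementwise product with the kernel and sum: -2.7·0.5.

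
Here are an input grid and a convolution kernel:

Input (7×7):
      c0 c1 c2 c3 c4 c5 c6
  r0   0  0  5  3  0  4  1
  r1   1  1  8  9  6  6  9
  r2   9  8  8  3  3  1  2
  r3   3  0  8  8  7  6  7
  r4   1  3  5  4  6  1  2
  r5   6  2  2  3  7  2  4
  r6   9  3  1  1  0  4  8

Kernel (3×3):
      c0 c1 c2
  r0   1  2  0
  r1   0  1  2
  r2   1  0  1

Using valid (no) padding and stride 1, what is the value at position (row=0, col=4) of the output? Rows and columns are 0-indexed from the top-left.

37

The receptive field on the input at this output position is [0 4 1 / 6 6 9 / 3 1 2]. Elementwise product with the kernel and sum: 0·1 + 4·2 + 6·1 + 9·2 + 3·1 + 2·1.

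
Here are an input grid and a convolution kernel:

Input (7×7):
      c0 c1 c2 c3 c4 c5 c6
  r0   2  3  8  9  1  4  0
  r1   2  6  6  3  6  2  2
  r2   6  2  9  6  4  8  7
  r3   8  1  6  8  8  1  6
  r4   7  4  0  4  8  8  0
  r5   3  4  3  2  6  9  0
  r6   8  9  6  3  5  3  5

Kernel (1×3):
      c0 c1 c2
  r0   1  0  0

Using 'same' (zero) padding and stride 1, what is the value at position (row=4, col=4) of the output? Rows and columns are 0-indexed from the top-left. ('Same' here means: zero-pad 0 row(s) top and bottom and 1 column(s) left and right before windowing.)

The receptive field on the zero-padded input at this output position is [4 8 8]. Elementwise product with the kernel and sum: 4·1.

4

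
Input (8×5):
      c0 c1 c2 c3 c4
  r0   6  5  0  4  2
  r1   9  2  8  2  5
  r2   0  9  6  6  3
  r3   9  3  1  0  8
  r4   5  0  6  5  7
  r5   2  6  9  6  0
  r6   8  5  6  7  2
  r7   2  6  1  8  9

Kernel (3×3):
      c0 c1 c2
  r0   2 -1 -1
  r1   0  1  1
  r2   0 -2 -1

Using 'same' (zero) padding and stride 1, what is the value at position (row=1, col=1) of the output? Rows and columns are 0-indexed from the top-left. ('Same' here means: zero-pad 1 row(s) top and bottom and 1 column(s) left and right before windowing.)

The receptive field on the zero-padded input at this output position is [6 5 0 / 9 2 8 / 0 9 6]. Elementwise product with the kernel and sum: 6·2 + 5·-1 + 0·-1 + 2·1 + 8·1 + 9·-2 + 6·-1.

-7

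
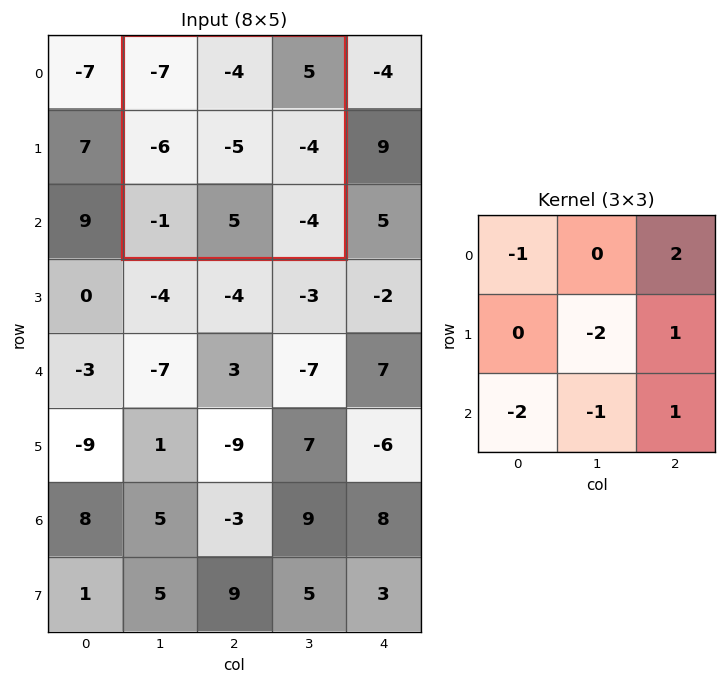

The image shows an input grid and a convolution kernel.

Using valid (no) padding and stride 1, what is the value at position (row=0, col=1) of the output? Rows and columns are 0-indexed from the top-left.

The receptive field on the input at this output position is [-7 -4 5 / -6 -5 -4 / -1 5 -4]. Elementwise product with the kernel and sum: -7·-1 + 5·2 + -5·-2 + -4·1 + -1·-2 + 5·-1 + -4·1.

16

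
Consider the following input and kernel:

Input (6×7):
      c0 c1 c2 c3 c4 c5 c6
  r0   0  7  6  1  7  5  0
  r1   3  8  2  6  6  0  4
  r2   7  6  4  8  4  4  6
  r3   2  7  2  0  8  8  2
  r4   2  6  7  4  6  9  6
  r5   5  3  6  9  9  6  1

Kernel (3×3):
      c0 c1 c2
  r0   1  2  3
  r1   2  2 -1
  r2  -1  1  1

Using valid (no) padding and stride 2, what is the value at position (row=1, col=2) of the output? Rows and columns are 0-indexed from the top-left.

69

The receptive field on the input at this output position is [4 4 6 / 8 8 2 / 6 9 6]. Elementwise product with the kernel and sum: 4·1 + 4·2 + 6·3 + 8·2 + 8·2 + 2·-1 + 6·-1 + 9·1 + 6·1.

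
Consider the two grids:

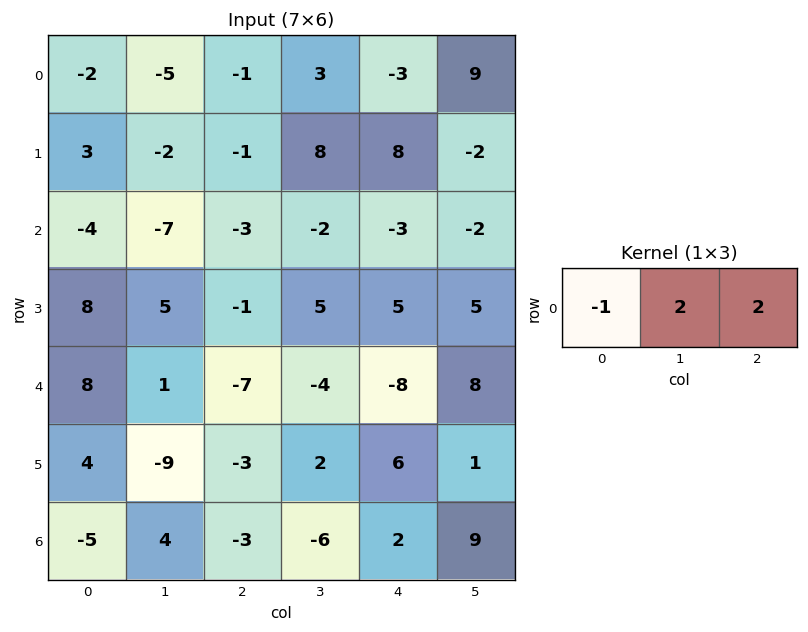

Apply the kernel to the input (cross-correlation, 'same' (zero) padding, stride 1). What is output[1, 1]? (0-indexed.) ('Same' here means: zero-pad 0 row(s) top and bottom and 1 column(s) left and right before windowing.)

The receptive field on the zero-padded input at this output position is [3 -2 -1]. Elementwise product with the kernel and sum: 3·-1 + -2·2 + -1·2.

-9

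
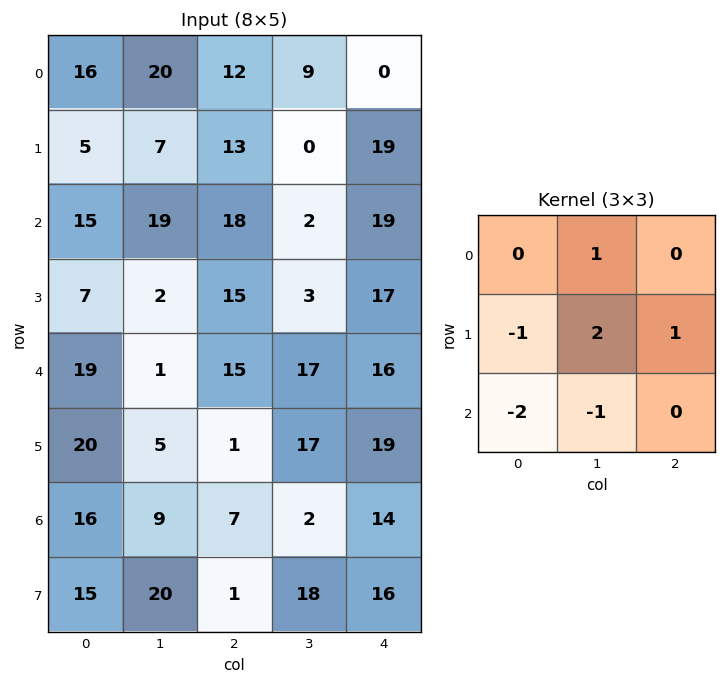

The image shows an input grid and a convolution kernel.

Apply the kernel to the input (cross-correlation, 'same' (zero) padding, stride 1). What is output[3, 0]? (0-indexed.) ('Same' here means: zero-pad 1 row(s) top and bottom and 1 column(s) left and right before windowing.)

The receptive field on the zero-padded input at this output position is [0 15 19 / 0 7 2 / 0 19 1]. Elementwise product with the kernel and sum: 15·1 + 0·-1 + 7·2 + 2·1 + 0·-2 + 19·-1.

12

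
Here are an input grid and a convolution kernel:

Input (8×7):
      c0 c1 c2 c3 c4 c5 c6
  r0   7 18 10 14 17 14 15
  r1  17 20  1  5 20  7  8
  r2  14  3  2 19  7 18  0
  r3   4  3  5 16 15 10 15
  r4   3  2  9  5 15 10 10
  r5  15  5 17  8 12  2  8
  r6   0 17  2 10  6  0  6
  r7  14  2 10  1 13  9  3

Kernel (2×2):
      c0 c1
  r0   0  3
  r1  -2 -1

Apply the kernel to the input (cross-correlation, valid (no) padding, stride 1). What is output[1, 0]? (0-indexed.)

The receptive field on the input at this output position is [17 20 / 14 3]. Elementwise product with the kernel and sum: 20·3 + 14·-2 + 3·-1.

29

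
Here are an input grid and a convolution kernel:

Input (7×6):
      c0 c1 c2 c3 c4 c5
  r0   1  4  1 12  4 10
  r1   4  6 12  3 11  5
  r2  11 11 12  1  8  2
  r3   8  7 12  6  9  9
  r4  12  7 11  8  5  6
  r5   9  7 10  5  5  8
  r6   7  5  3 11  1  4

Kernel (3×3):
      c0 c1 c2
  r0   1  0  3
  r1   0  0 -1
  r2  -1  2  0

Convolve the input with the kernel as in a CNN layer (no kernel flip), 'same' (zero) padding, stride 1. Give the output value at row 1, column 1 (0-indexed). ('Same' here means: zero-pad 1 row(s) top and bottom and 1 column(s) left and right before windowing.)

The receptive field on the zero-padded input at this output position is [1 4 1 / 4 6 12 / 11 11 12]. Elementwise product with the kernel and sum: 1·1 + 1·3 + 12·-1 + 11·-1 + 11·2.

3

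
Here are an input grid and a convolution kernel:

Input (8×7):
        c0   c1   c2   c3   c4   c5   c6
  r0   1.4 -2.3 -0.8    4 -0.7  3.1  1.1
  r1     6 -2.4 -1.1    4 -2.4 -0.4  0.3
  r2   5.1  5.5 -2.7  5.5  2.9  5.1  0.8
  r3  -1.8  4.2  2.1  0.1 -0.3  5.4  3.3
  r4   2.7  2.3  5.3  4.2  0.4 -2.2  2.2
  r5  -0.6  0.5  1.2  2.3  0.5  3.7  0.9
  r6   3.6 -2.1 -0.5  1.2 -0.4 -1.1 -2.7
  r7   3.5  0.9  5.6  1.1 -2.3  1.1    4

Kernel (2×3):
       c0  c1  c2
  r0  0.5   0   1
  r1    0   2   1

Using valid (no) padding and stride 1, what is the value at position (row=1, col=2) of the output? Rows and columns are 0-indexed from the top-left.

The receptive field on the input at this output position is [-1.1 4 -2.4 / -2.7 5.5 2.9]. Elementwise product with the kernel and sum: -1.1·0.5 + -2.4·1 + 5.5·2 + 2.9·1.

10.95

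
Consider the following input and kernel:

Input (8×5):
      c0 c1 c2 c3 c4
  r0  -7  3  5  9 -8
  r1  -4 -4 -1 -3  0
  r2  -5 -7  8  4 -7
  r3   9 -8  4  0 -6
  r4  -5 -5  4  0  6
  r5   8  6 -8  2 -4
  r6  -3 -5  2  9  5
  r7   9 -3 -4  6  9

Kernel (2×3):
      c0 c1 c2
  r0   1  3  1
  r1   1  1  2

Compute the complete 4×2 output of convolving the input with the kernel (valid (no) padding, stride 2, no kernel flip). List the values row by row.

-3 20
-9 5
-18 -4
-18 54

Output[0,0]: The receptive field on the input at this output position is [-7 3 5 / -4 -4 -1]. Elementwise product with the kernel and sum: -7·1 + 3·3 + 5·1 + -4·1 + -4·1 + -1·2.
Output[0,1]: The receptive field on the input at this output position is [5 9 -8 / -1 -3 0]. Elementwise product with the kernel and sum: 5·1 + 9·3 + -8·1 + -1·1 + -3·1 + 0·2.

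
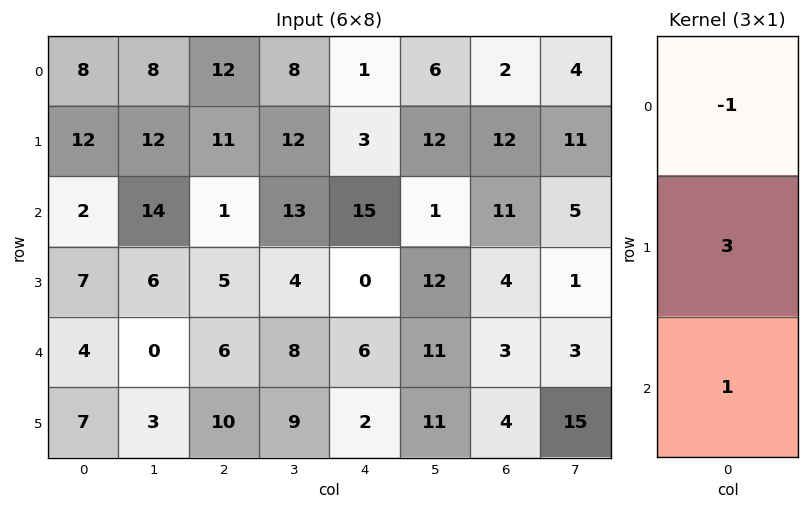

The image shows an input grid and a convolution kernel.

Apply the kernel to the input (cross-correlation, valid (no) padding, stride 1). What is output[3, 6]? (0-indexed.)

9

The receptive field on the input at this output position is [4 / 3 / 4]. Elementwise product with the kernel and sum: 4·-1 + 3·3 + 4·1.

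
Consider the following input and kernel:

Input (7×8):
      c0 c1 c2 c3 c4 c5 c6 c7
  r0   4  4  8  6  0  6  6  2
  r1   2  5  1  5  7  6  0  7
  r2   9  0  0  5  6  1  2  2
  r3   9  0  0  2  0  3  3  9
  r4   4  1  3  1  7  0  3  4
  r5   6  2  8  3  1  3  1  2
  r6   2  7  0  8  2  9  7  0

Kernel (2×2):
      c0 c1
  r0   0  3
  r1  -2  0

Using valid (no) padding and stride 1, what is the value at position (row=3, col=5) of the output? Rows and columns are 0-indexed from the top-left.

The receptive field on the input at this output position is [3 3 / 0 3]. Elementwise product with the kernel and sum: 3·3 + 0·-2.

9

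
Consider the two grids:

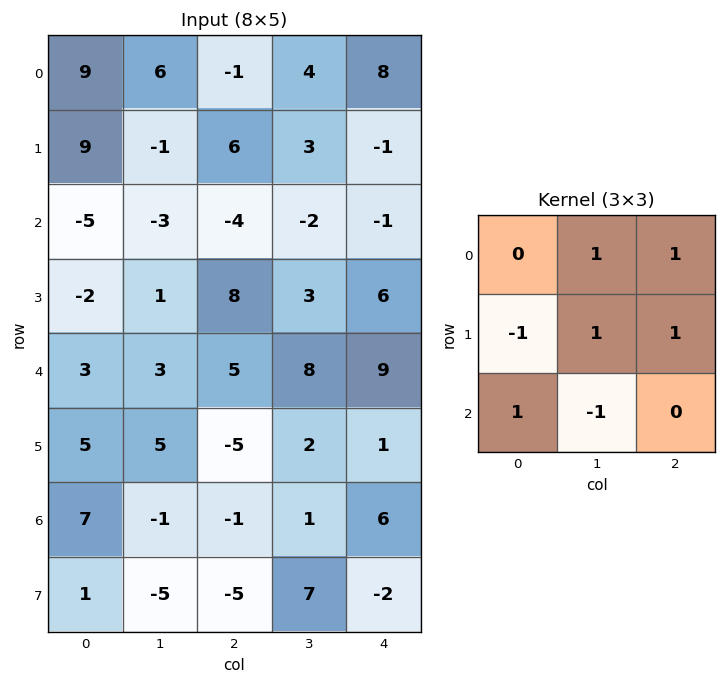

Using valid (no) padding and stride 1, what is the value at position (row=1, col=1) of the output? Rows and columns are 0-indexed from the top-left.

-1

The receptive field on the input at this output position is [-1 6 3 / -3 -4 -2 / 1 8 3]. Elementwise product with the kernel and sum: 6·1 + 3·1 + -3·-1 + -4·1 + -2·1 + 1·1 + 8·-1.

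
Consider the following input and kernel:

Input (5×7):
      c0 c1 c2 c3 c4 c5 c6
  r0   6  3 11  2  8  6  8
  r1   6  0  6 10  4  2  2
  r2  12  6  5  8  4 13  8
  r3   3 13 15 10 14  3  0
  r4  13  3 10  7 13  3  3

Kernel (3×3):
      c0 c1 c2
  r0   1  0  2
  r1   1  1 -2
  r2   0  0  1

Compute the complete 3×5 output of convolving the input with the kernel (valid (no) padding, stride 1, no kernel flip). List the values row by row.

Output[0,0]: The receptive field on the input at this output position is [6 3 11 / 6 0 6 / 12 6 5]. Elementwise product with the kernel and sum: 6·1 + 11·2 + 6·1 + 0·1 + 6·-2 + 5·1.
Output[0,1]: The receptive field on the input at this output position is [3 11 2 / 0 6 10 / 6 5 8]. Elementwise product with the kernel and sum: 3·1 + 2·2 + 0·1 + 6·1 + 10·-2 + 8·1.

27 1 39 37 34
41 25 33 3 9
18 37 23 55 40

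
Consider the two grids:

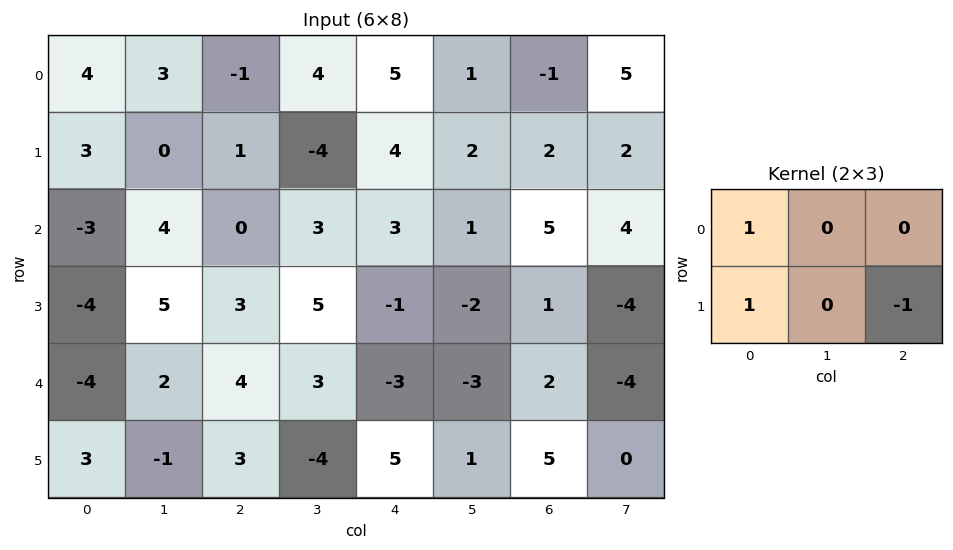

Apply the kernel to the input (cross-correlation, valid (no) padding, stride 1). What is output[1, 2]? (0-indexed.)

-2

The receptive field on the input at this output position is [1 -4 4 / 0 3 3]. Elementwise product with the kernel and sum: 1·1 + 0·1 + 3·-1.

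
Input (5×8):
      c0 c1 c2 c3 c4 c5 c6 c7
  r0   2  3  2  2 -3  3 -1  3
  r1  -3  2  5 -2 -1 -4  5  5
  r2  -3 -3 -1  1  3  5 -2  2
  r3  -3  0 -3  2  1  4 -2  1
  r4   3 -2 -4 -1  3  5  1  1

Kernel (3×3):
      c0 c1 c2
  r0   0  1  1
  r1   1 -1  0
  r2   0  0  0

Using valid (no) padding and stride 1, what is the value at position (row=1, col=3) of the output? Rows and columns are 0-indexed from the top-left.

-7

The receptive field on the input at this output position is [-2 -1 -4 / 1 3 5 / 2 1 4]. Elementwise product with the kernel and sum: -1·1 + -4·1 + 1·1 + 3·-1.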